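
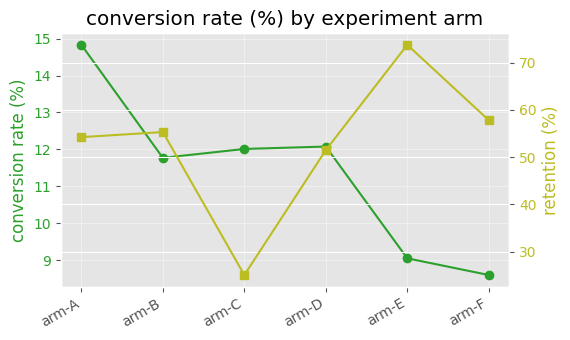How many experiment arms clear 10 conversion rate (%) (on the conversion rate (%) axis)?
Above 10: arm-A, arm-B, arm-C, arm-D.

4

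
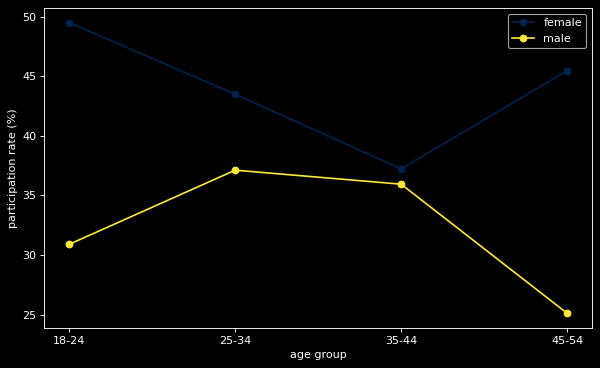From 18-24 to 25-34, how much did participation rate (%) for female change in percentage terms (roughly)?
18-24 ≈ 50, 25-34 ≈ 45; (45 − 50) / 50 ≈ -10%.

≈ -10%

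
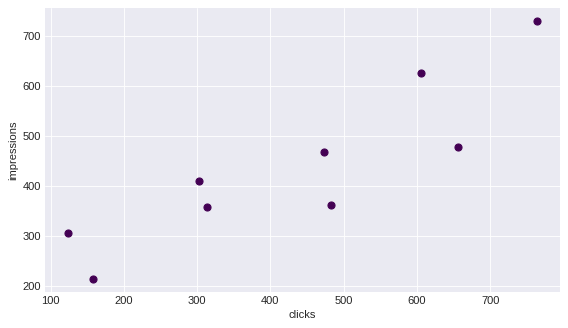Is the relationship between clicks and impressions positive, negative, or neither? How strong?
positive, strong

Points are positively correlated; strong (|r| ≈ 0.9).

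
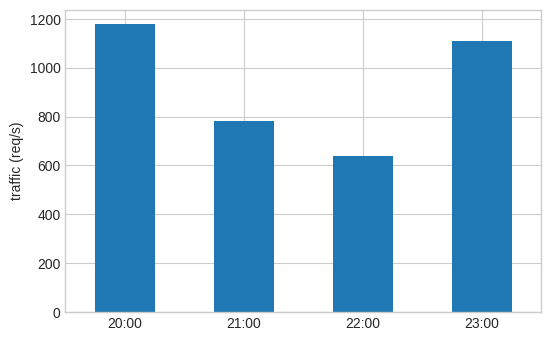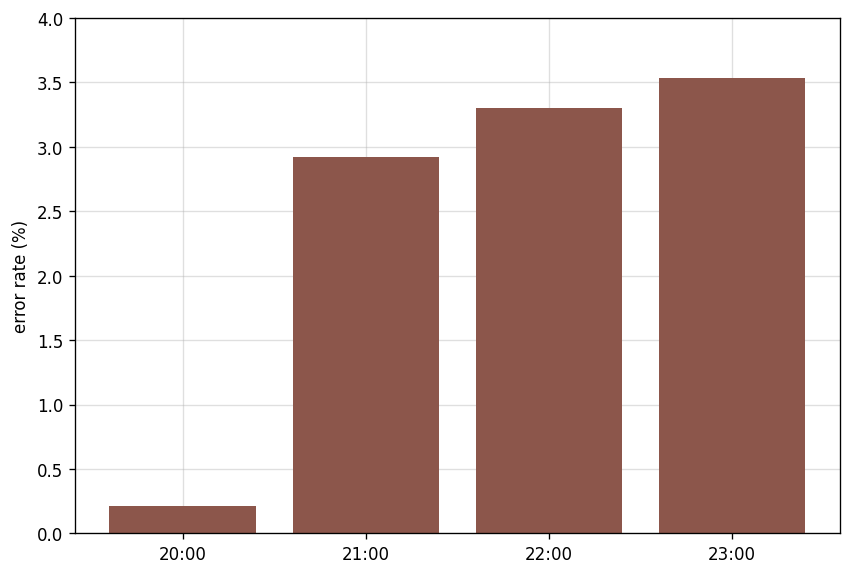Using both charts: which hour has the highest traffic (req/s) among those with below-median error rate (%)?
Chart 2 median error rate (%) ≈ 3; below-median hours: 20:00, 21:00. Among those, 20:00 has the highest traffic (req/s) (≈ 1200).

20:00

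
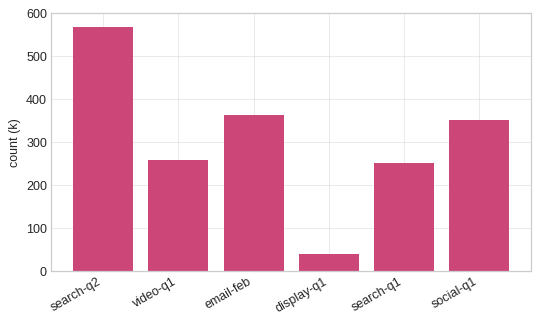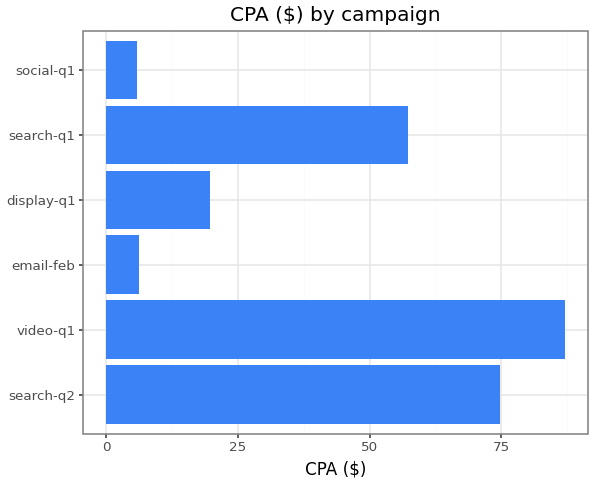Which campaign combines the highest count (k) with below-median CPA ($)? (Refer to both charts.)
Chart 2 median CPA ($) ≈ 40; below-median campaigns: email-feb, display-q1, social-q1. Among those, email-feb has the highest count (k) (≈ 400).

email-feb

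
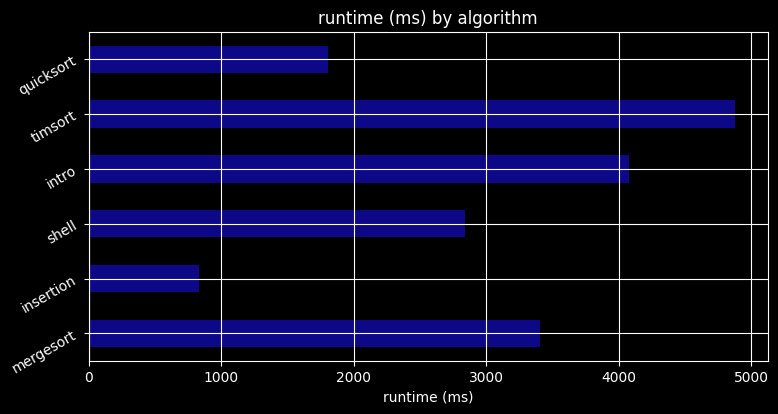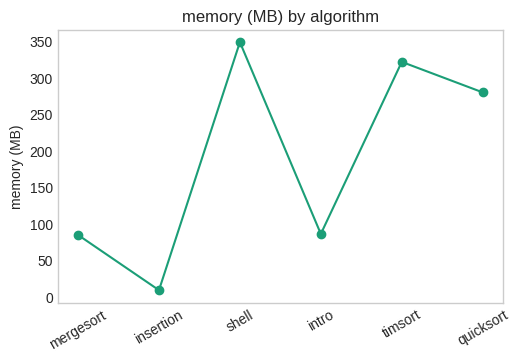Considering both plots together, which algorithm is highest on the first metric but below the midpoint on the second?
intro

Chart 2 median memory (MB) ≈ 200; below-median algorithms: mergesort, insertion, intro. Among those, intro has the highest runtime (ms) (≈ 4000).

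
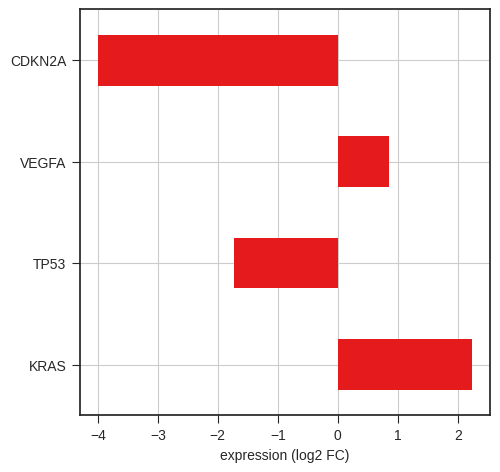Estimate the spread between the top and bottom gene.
Max KRAS ≈ 2, min CDKN2A ≈ -4; range ≈ 6.

≈ 6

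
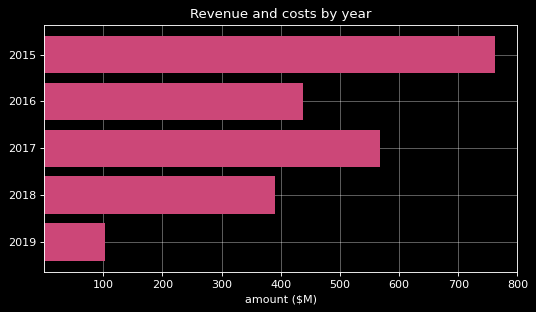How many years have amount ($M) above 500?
2

Above 500: 2015, 2017.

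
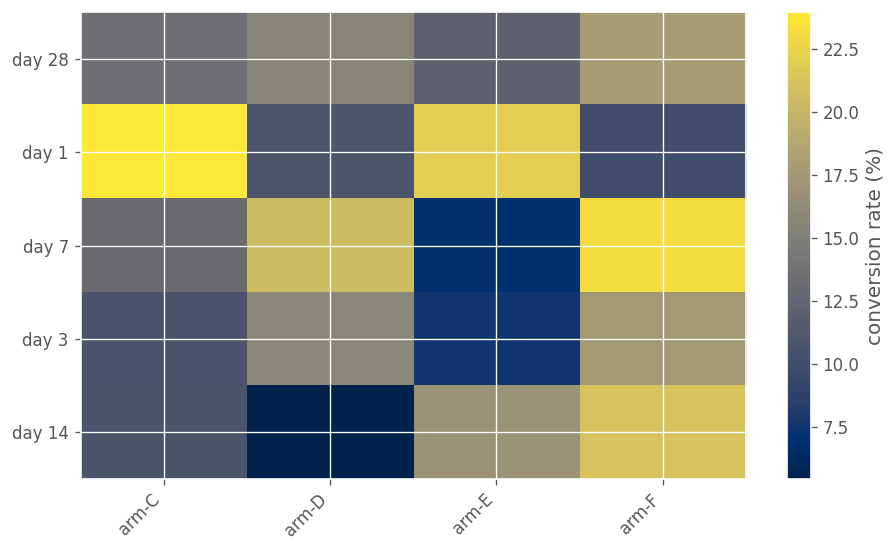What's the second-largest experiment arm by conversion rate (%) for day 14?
Top 3 for day 14: arm-F ≈ 22, arm-E ≈ 16, arm-C ≈ 10.

arm-E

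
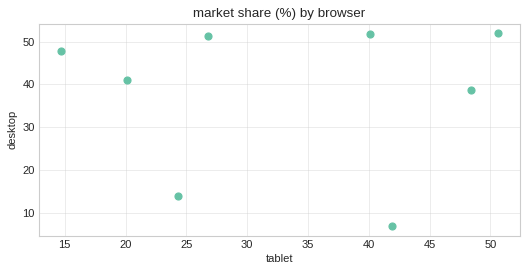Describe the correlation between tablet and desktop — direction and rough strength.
no clear correlation

Points are roughly uncorrelated; weak (|r| ≈ 0.0).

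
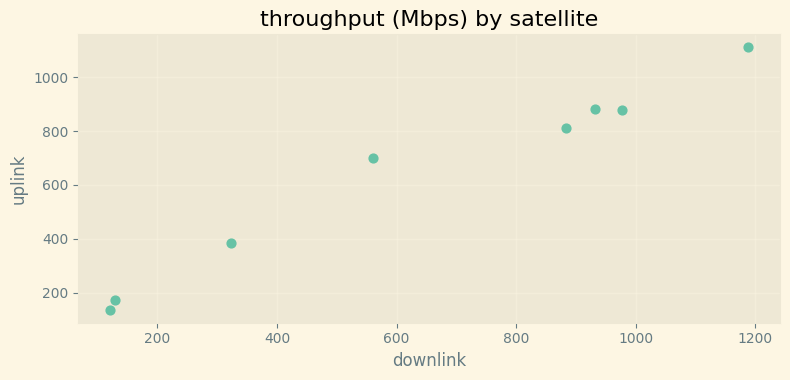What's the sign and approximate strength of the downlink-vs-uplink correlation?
Points are positively correlated; strong (|r| ≈ 1.0).

positive, strong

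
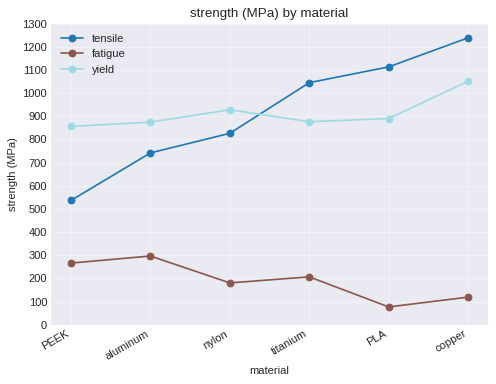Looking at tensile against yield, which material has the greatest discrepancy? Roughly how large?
PEEK, ≈ 400 MPa

PEEK: tensile ≈ 500, yield ≈ 900 → gap ≈ 400. Next-largest (PLA) is only ≈ 200.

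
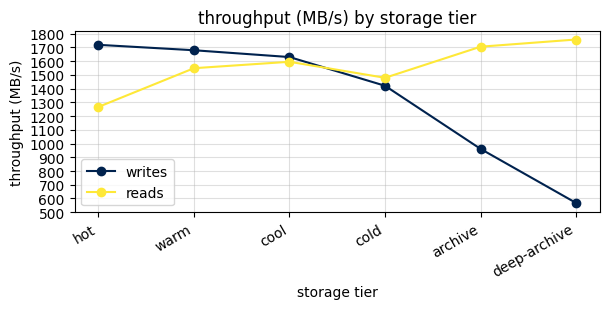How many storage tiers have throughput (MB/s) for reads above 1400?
5

Above 1400: warm, cool, cold, archive, deep-archive.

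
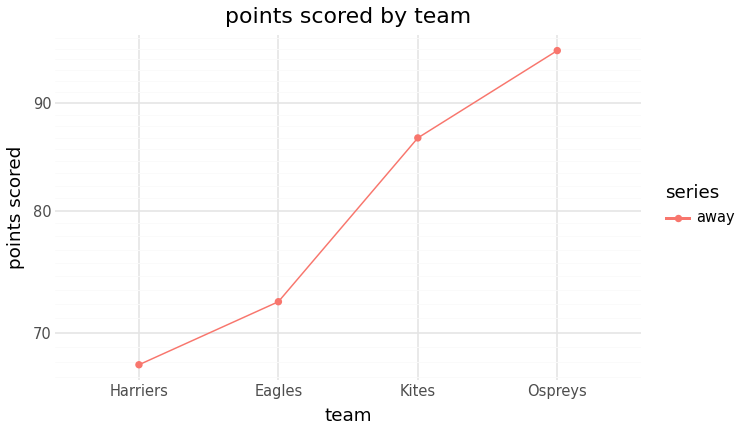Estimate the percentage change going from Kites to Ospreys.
Kites ≈ 85, Ospreys ≈ 95; (95 − 85) / 85 ≈ +11.8%.

≈ +11.8%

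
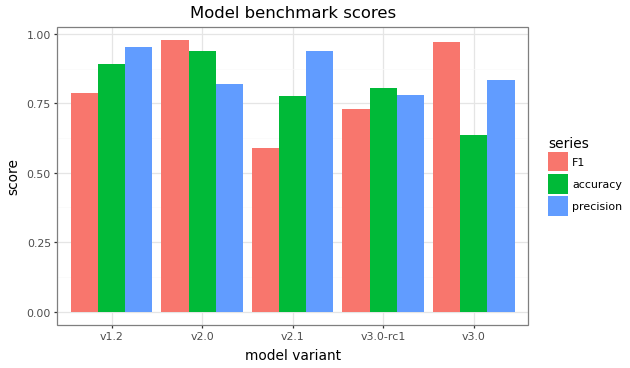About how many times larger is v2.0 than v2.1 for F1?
≈ 1.67×

v2.0 ≈ 1.0, v2.1 ≈ 0.6; 1.0/0.6 ≈ 1.67.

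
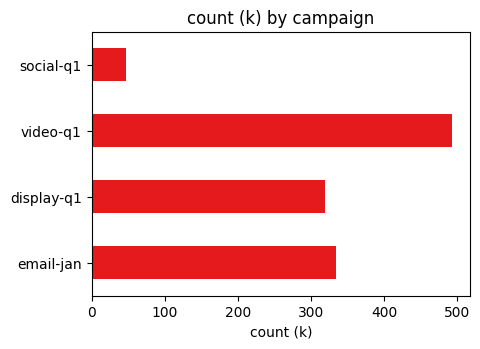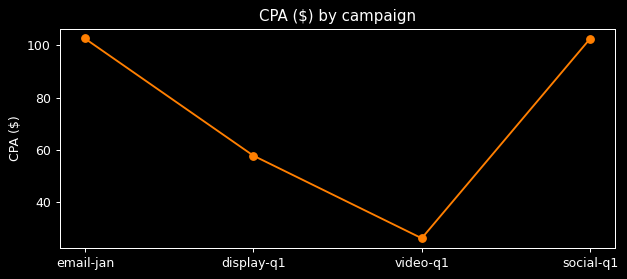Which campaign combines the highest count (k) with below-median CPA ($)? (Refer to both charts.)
Chart 2 median CPA ($) ≈ 80; below-median campaigns: display-q1, video-q1. Among those, video-q1 has the highest count (k) (≈ 500).

video-q1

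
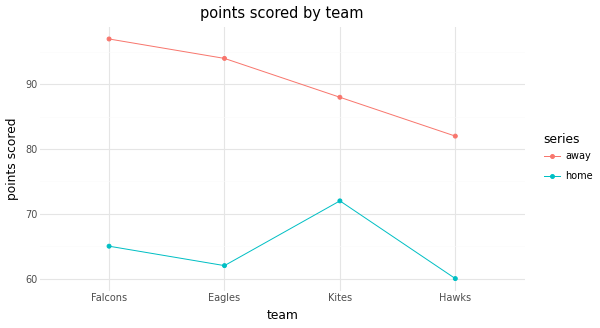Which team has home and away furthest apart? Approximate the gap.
Eagles, ≈ 35

Eagles: home ≈ 60, away ≈ 95 → gap ≈ 35. Next-largest (Falcons) is only ≈ 30.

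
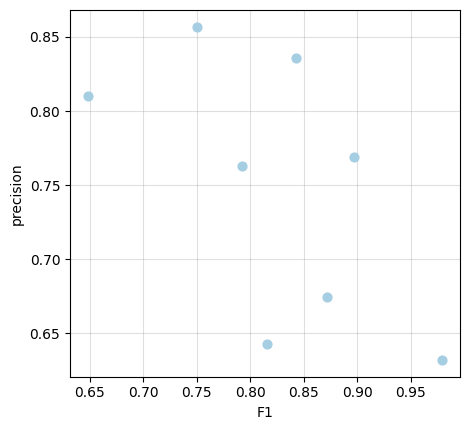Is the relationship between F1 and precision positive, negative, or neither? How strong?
Points are negatively correlated; moderate (|r| ≈ 0.6).

negative, moderate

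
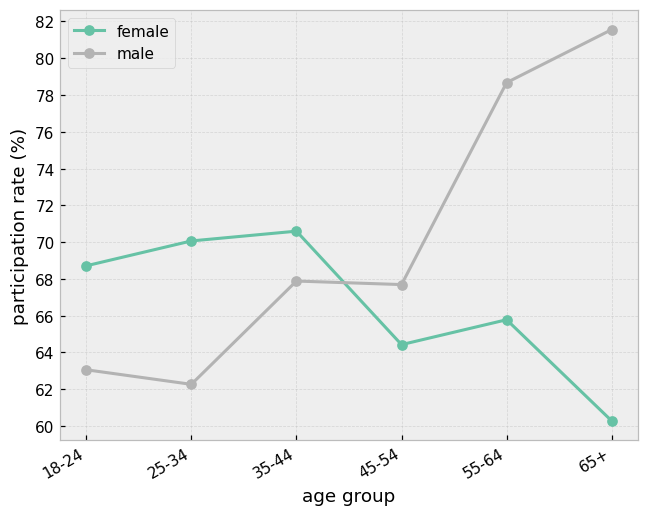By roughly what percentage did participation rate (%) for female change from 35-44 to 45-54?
≈ -8.6%

35-44 ≈ 70, 45-54 ≈ 64; (64 − 70) / 70 ≈ -8.6%.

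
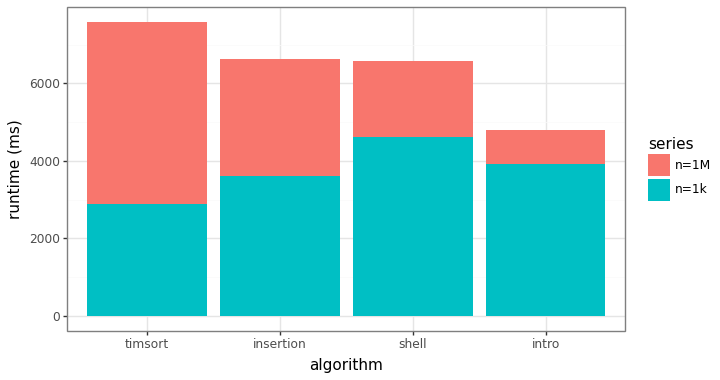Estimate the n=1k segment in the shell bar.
≈ 5000

n=1k top ≈ 5000, bottom ≈ 0; segment ≈ 5000.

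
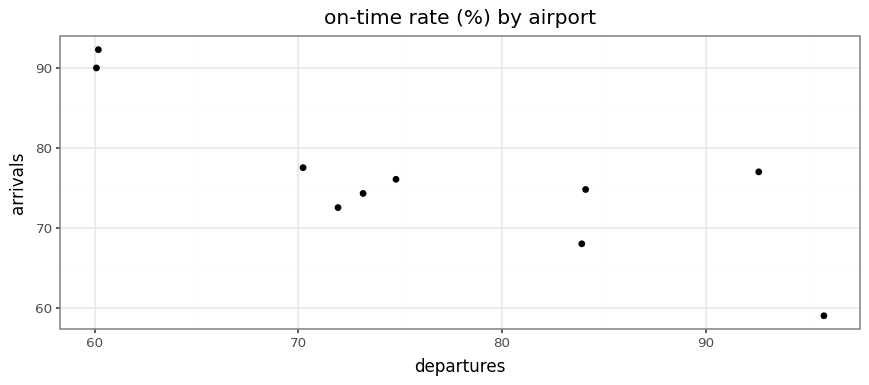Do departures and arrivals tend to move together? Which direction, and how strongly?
Points are negatively correlated; strong (|r| ≈ 0.8).

negative, strong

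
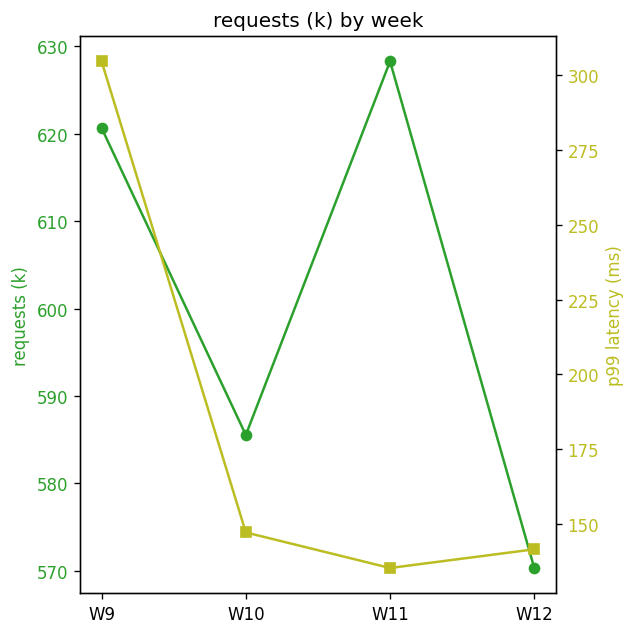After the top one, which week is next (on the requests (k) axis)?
W9

Top 3 (on the requests (k) axis): W11 ≈ 630, W9 ≈ 620, W10 ≈ 585.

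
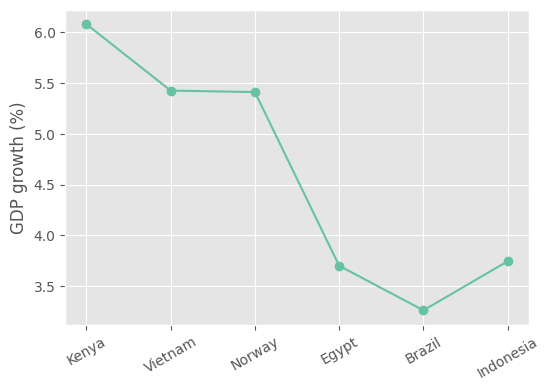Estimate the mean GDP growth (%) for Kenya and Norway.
≈ 5.75

(6.0 + 5.5) / 2 ≈ 5.75.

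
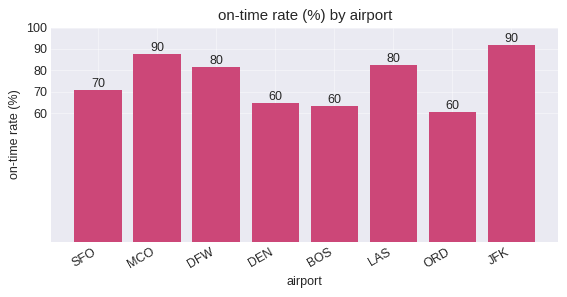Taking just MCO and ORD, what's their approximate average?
(90 + 60) / 2 ≈ 75.

≈ 75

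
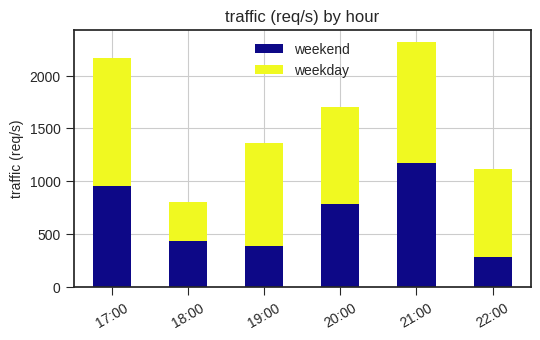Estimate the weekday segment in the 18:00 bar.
≈ 400

weekday top ≈ 800, bottom ≈ 400; segment ≈ 400.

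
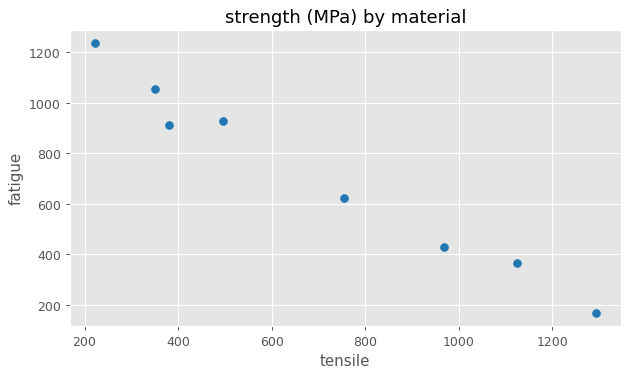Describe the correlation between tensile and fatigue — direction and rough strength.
negative, strong

Points are negatively correlated; strong (|r| ≈ 1.0).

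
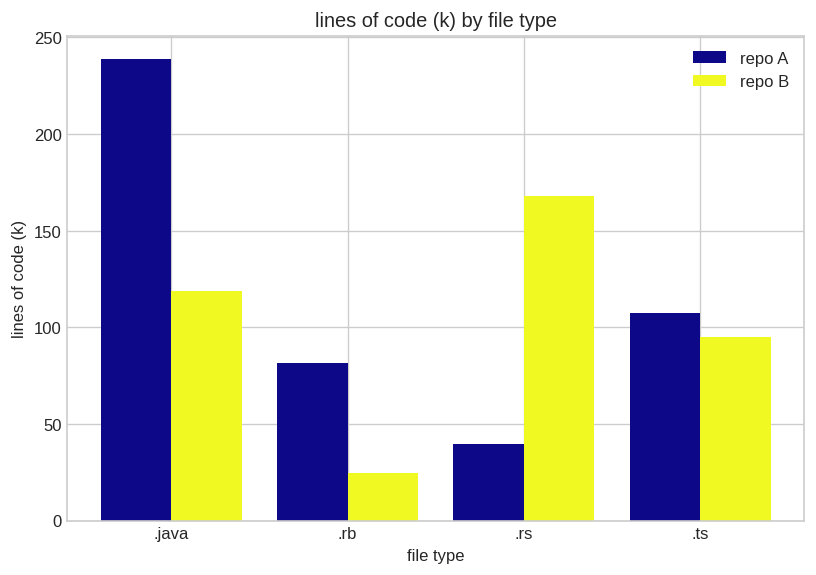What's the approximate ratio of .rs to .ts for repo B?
≈ 1.6×

.rs ≈ 160, .ts ≈ 100; 160/100 ≈ 1.6.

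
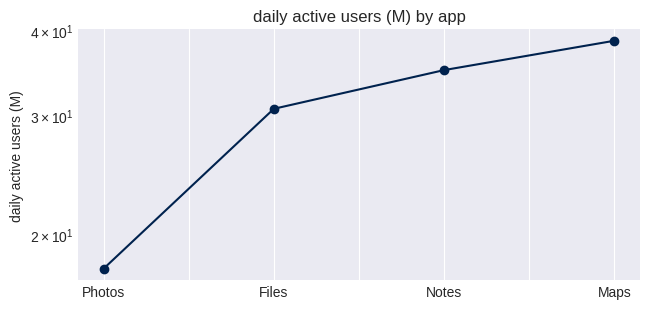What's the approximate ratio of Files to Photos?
≈ 1.67×

Files ≈ 30, Photos ≈ 18; 30/18 ≈ 1.67.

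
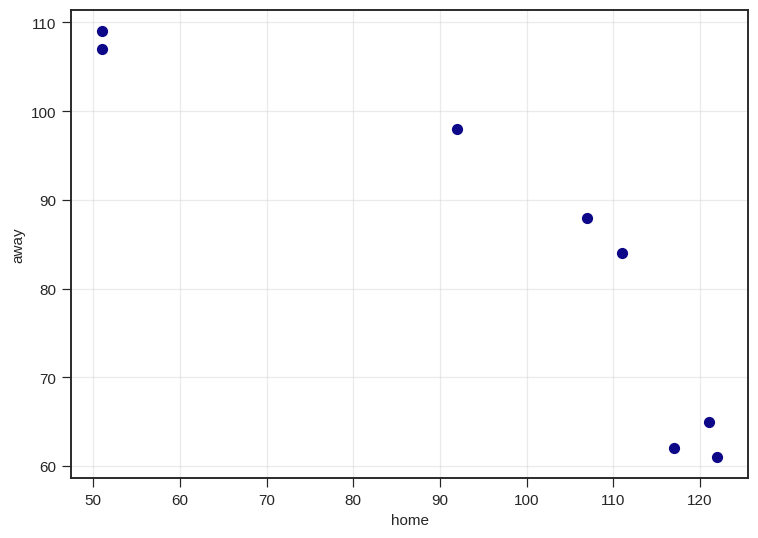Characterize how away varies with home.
negative, strong

Points are negatively correlated; strong (|r| ≈ 0.9).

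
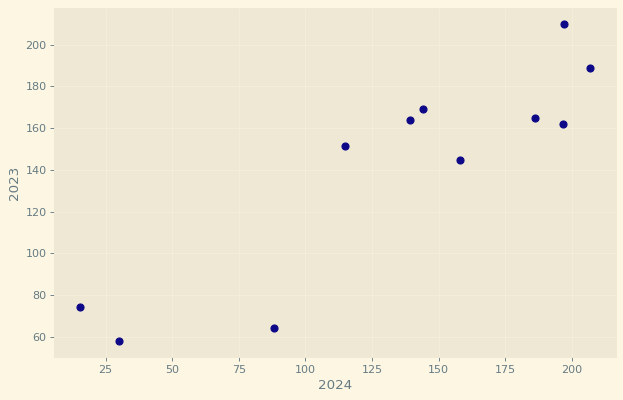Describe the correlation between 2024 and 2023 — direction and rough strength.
positive, strong

Points are positively correlated; strong (|r| ≈ 0.9).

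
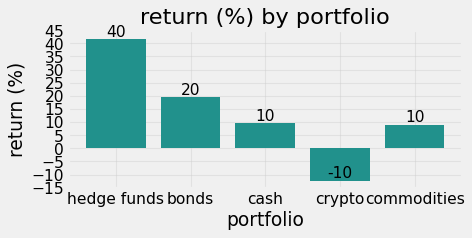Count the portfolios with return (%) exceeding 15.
2

Above 15: hedge funds, bonds.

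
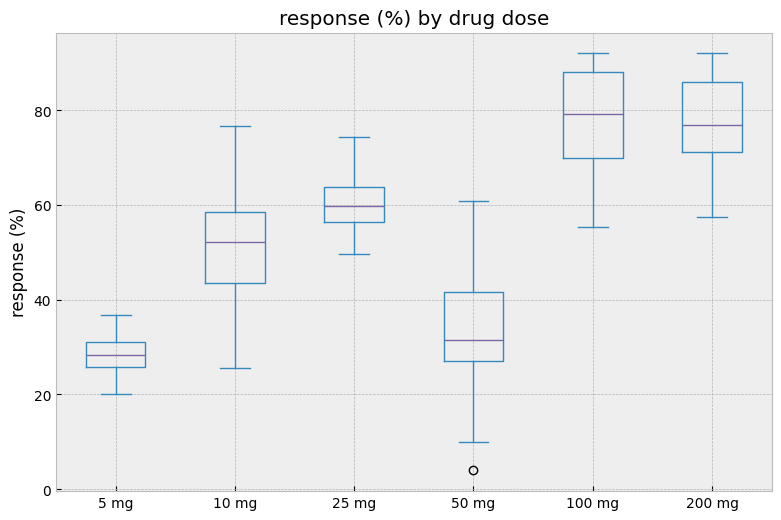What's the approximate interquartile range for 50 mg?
≈ 15

Q3 ≈ 40, Q1 ≈ 25; IQR ≈ 15.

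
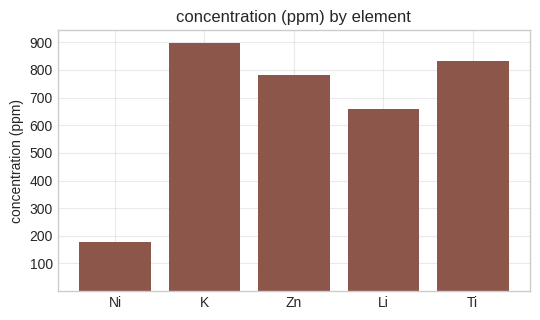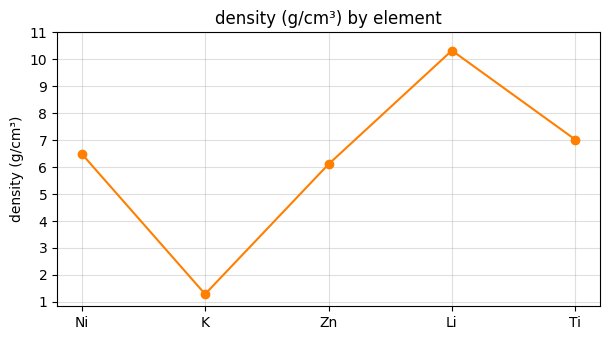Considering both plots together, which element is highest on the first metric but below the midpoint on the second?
K

Chart 2 median density (g/cm³) ≈ 6; below-median elements: K, Zn. Among those, K has the highest concentration (ppm) (≈ 900).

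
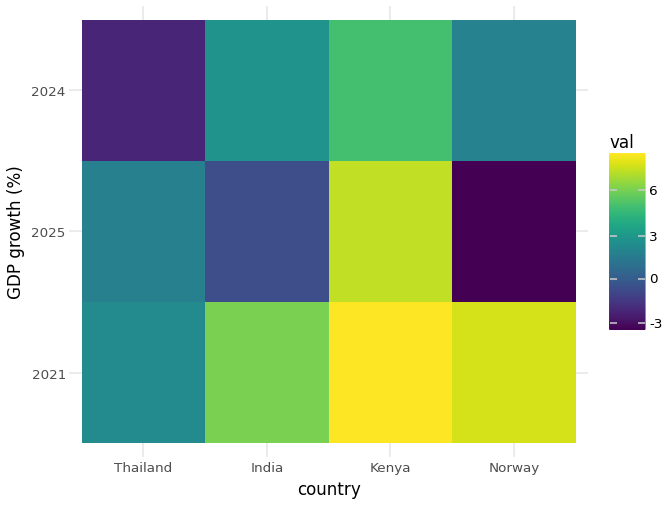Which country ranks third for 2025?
India

Top 4 for 2025: Kenya ≈ 8, Thailand ≈ 2, India ≈ 0, Norway ≈ -4.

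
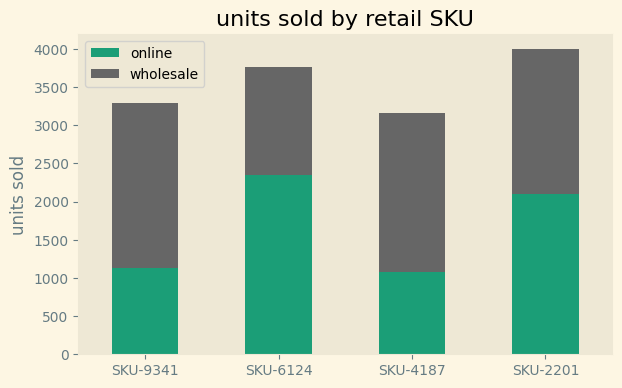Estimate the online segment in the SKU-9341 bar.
≈ 1000

online top ≈ 1000, bottom ≈ 0; segment ≈ 1000.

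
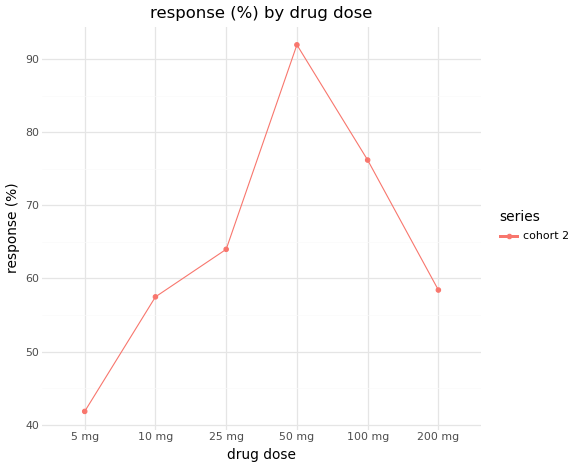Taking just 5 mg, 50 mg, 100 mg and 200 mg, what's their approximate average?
(40 + 90 + 75 + 60) / 4 ≈ 66.

≈ 66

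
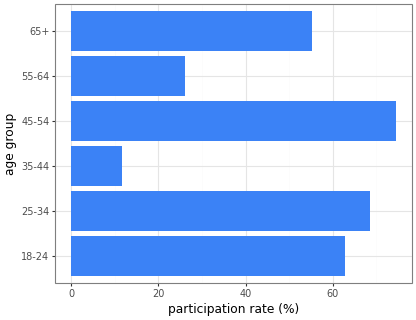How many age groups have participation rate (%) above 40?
4

Above 40: 18-24, 25-34, 45-54, 65+.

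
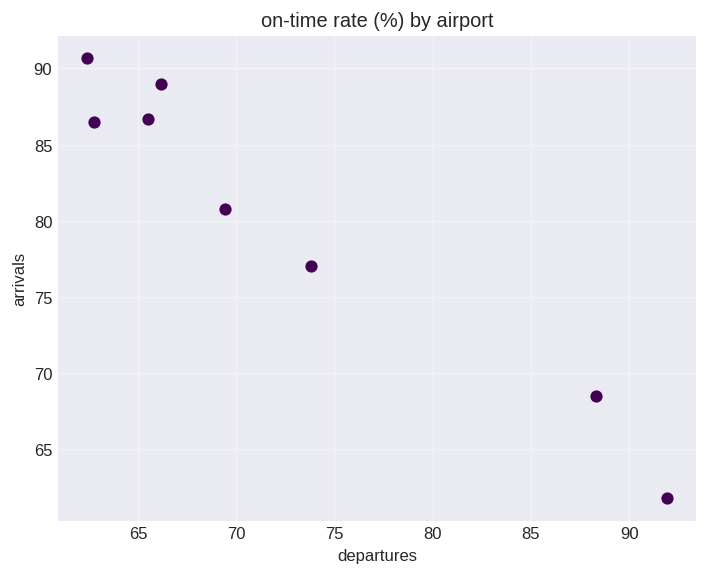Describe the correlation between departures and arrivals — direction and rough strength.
negative, strong

Points are negatively correlated; strong (|r| ≈ 1.0).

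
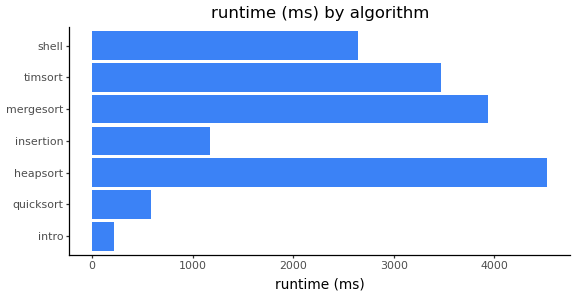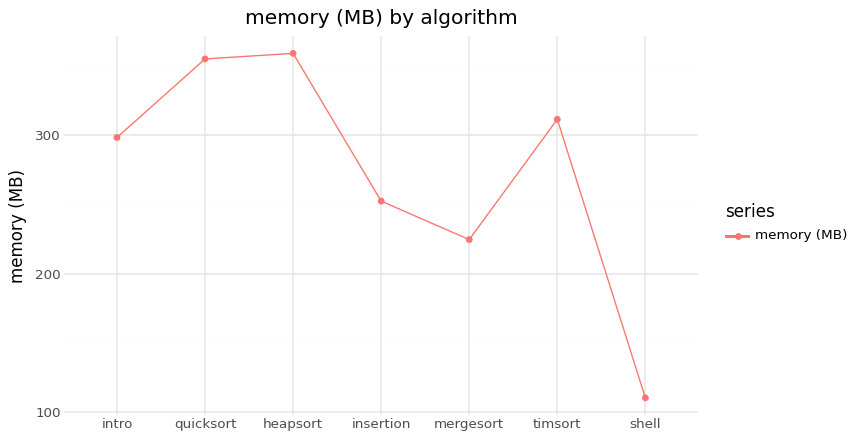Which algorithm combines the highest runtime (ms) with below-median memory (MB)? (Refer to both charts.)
mergesort

Chart 2 median memory (MB) ≈ 300; below-median algorithms: insertion, mergesort, shell. Among those, mergesort has the highest runtime (ms) (≈ 4000).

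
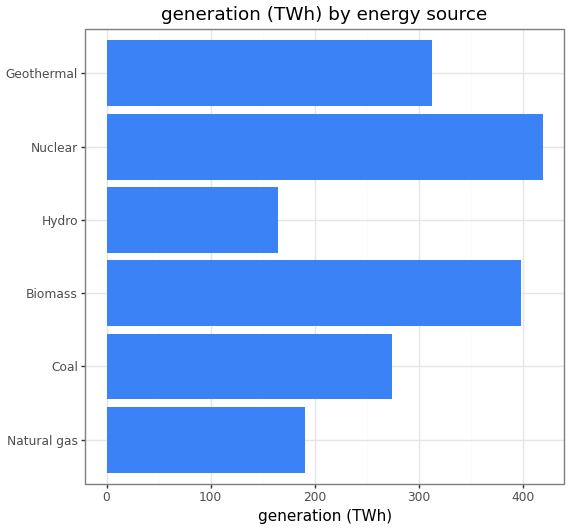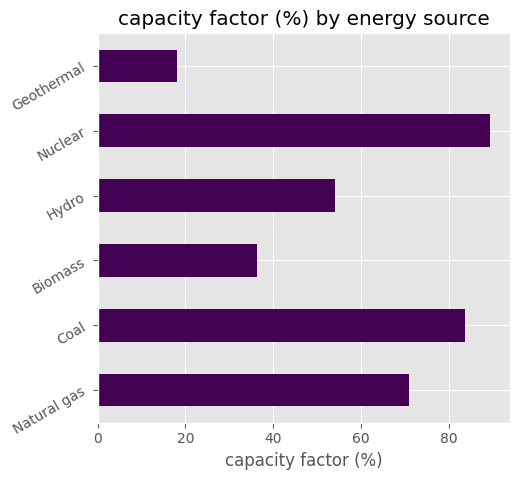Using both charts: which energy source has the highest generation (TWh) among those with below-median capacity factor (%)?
Chart 2 median capacity factor (%) ≈ 60; below-median energy sources: Biomass, Hydro, Geothermal. Among those, Biomass has the highest generation (TWh) (≈ 400).

Biomass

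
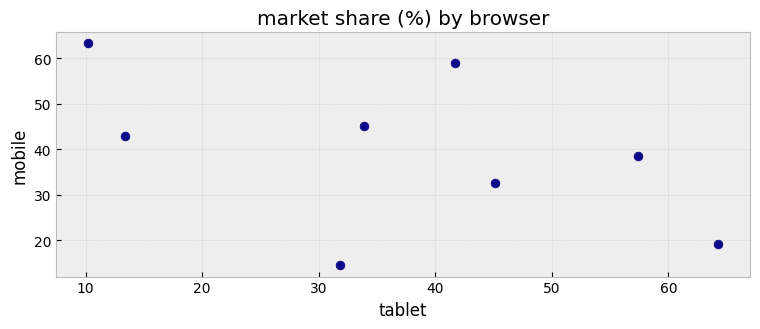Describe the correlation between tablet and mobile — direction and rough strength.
negative, moderate

Points are negatively correlated; moderate (|r| ≈ 0.5).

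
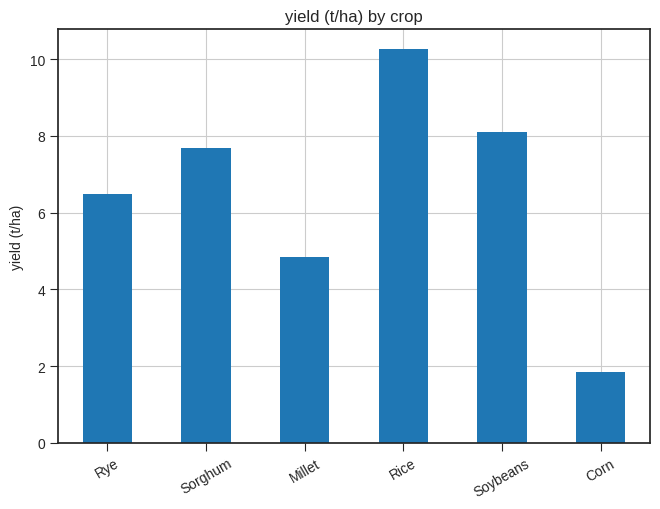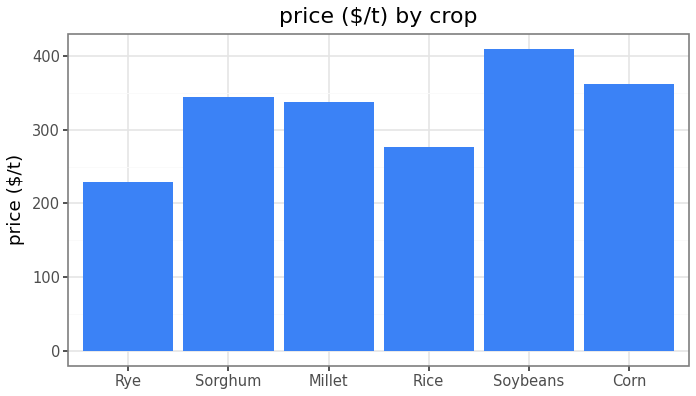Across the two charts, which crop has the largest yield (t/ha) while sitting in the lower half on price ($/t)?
Rice

Chart 2 median price ($/t) ≈ 350; below-median crops: Rye, Millet, Rice. Among those, Rice has the highest yield (t/ha) (≈ 10).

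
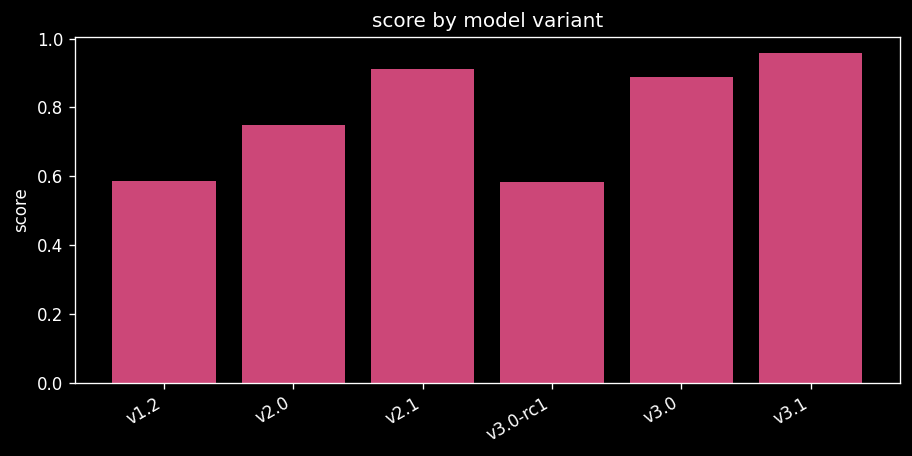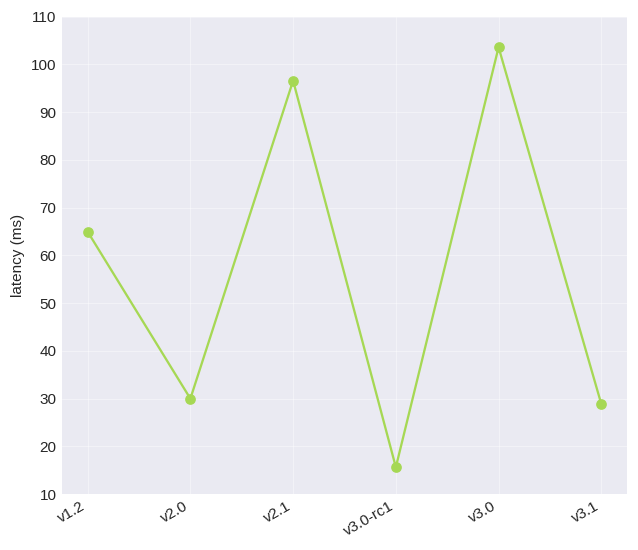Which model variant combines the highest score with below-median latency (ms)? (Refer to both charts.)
v3.1

Chart 2 median latency (ms) ≈ 50; below-median model variants: v2.0, v3.0-rc1, v3.1. Among those, v3.1 has the highest score (≈ 1).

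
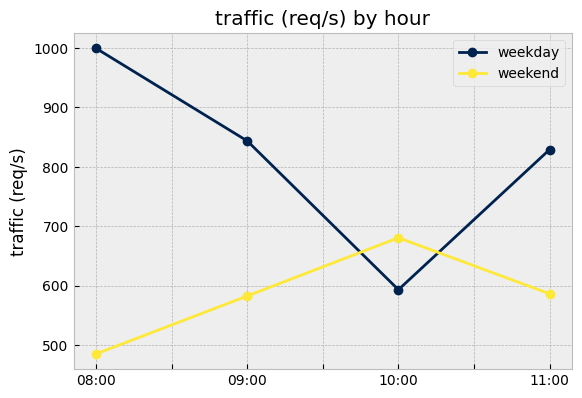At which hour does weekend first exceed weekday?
10:00

09:00: weekend ≈ 600 vs weekday ≈ 850 (not yet); 10:00: weekend ≈ 700 vs weekday ≈ 600 (first crossover).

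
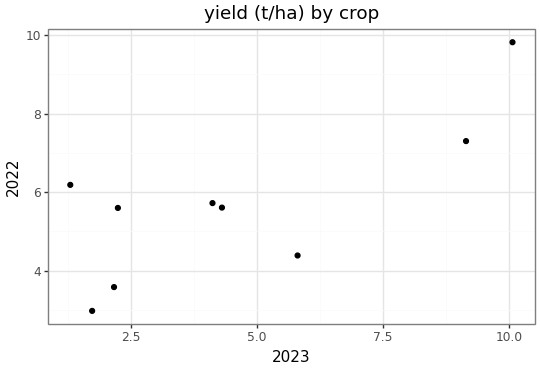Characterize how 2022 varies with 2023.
positive, strong

Points are positively correlated; strong (|r| ≈ 0.8).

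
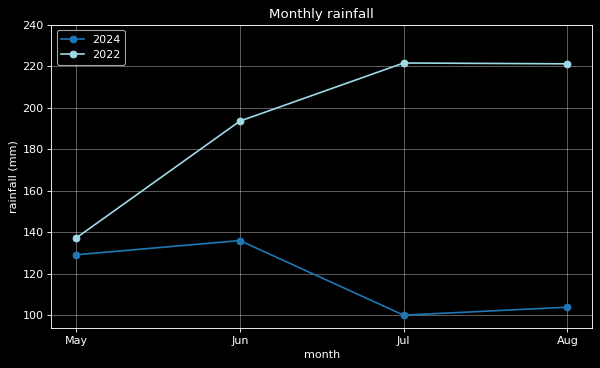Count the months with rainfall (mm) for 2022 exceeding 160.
Above 160: Jun, Jul, Aug.

3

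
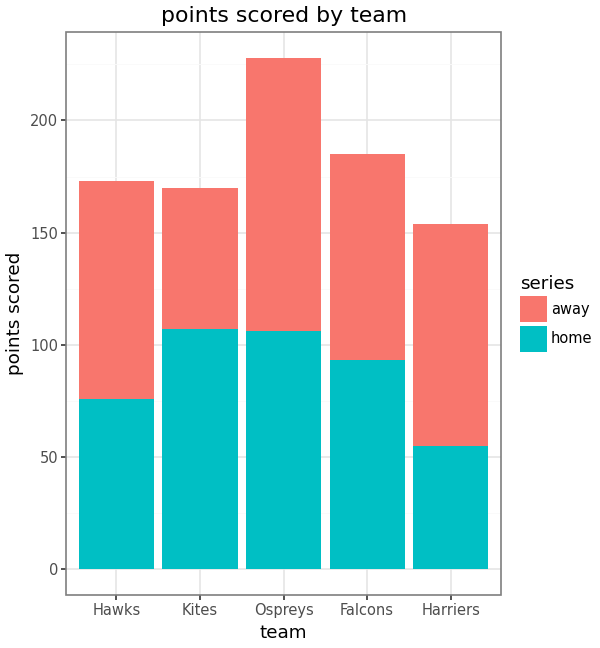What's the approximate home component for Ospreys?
home top ≈ 100, bottom ≈ 0; segment ≈ 100.

≈ 100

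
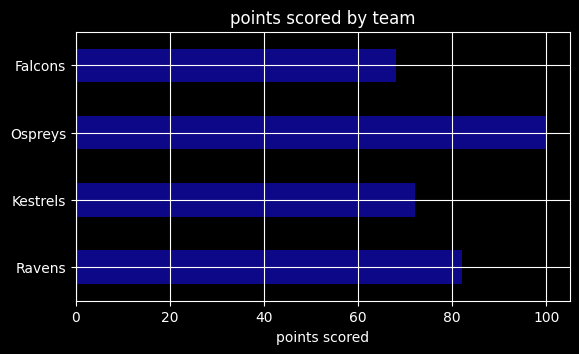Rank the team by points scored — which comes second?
Ravens

Top 3: Ospreys ≈ 100, Ravens ≈ 80, Kestrels ≈ 70.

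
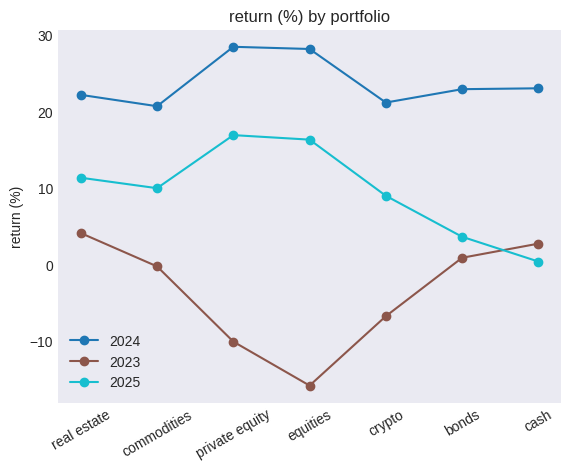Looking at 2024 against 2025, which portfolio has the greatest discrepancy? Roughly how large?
cash: 2024 ≈ 25, 2025 ≈ 0 → gap ≈ 25. Next-largest (bonds) is only ≈ 20.

cash, ≈ 25 %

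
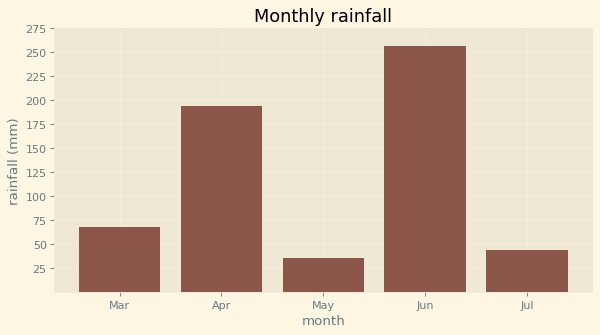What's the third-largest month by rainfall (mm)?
Mar

Top 4: Jun ≈ 250, Apr ≈ 200, Mar ≈ 75, Jul ≈ 50.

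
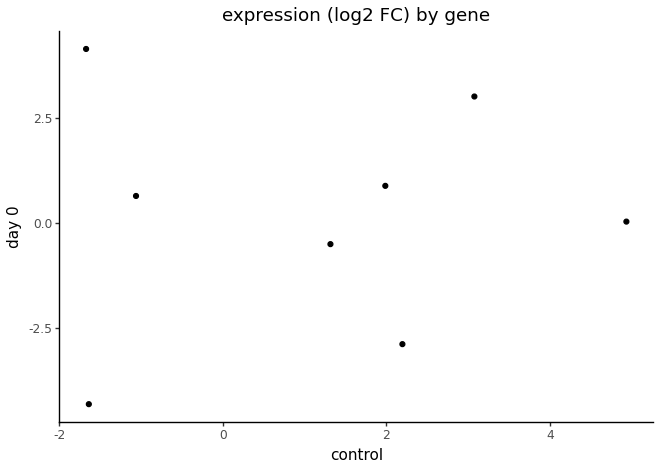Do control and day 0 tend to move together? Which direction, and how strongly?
no clear correlation

Points are roughly uncorrelated; weak (|r| ≈ 0.1).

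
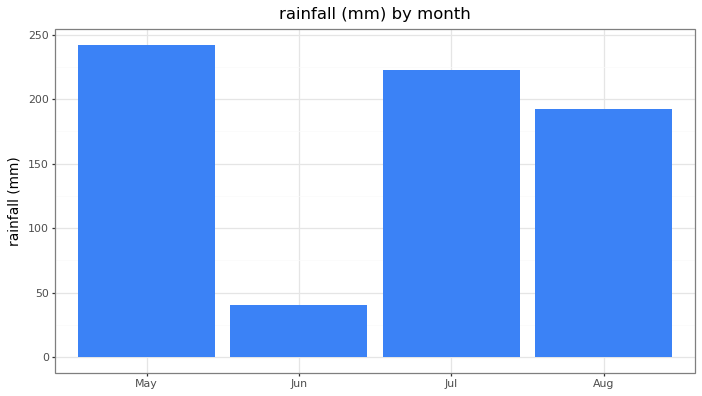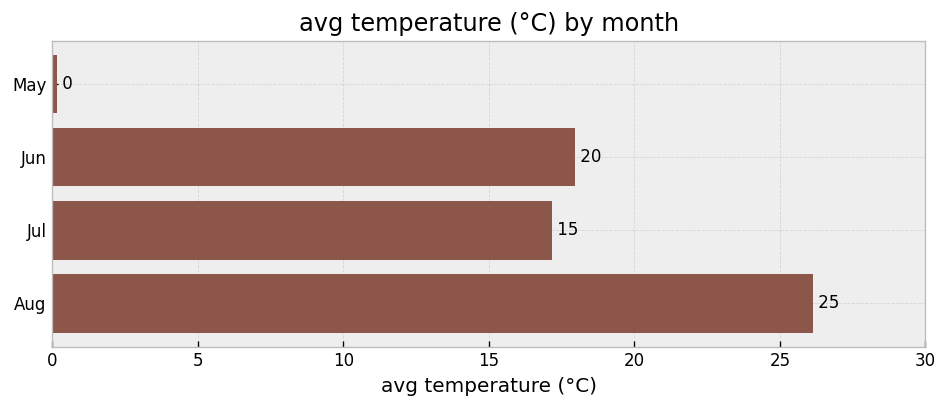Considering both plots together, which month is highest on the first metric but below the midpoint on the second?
May

Chart 2 median avg temperature (°C) ≈ 20; below-median months: May, Jul. Among those, May has the highest rainfall (mm) (≈ 250).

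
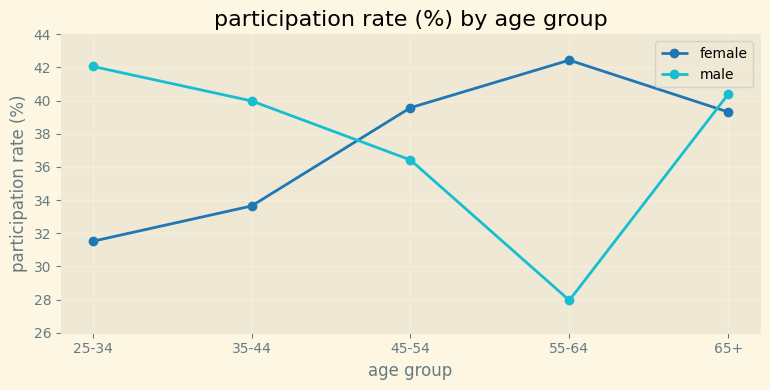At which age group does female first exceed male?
35-44: female ≈ 34 vs male ≈ 40 (not yet); 45-54: female ≈ 40 vs male ≈ 36 (first crossover).

45-54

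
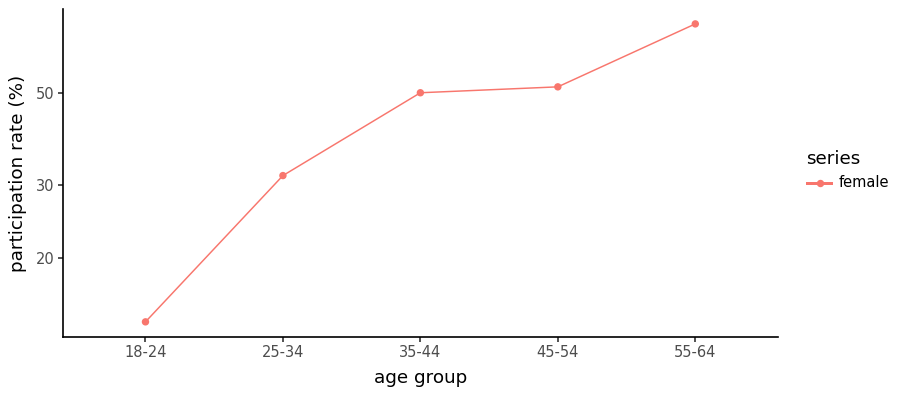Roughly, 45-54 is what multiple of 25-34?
45-54 ≈ 50, 25-34 ≈ 30; 50/30 ≈ 1.67.

≈ 1.67×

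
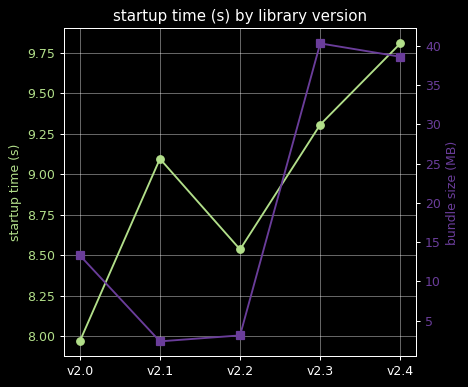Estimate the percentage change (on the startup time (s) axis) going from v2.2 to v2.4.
v2.2 ≈ 8.6, v2.4 ≈ 9.8; (9.8 − 8.6) / 8.6 ≈ +14%.

≈ +14%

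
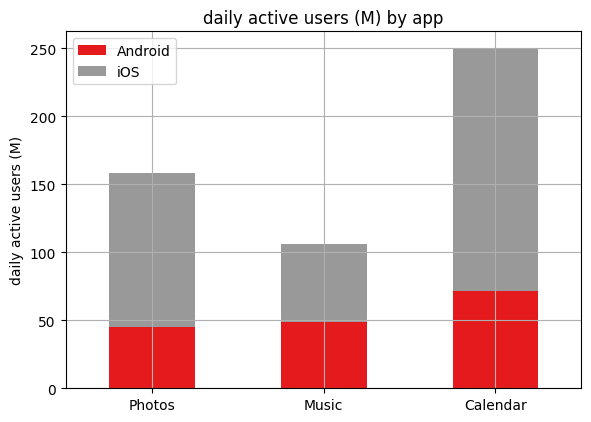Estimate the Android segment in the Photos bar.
Android top ≈ 50, bottom ≈ 0; segment ≈ 50.

≈ 50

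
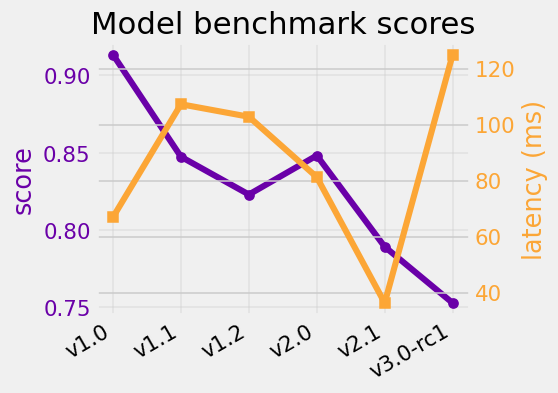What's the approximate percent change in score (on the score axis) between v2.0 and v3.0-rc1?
v2.0 ≈ 0.84, v3.0-rc1 ≈ 0.76; (0.76 − 0.84) / 0.84 ≈ -9.5%.

≈ -9.5%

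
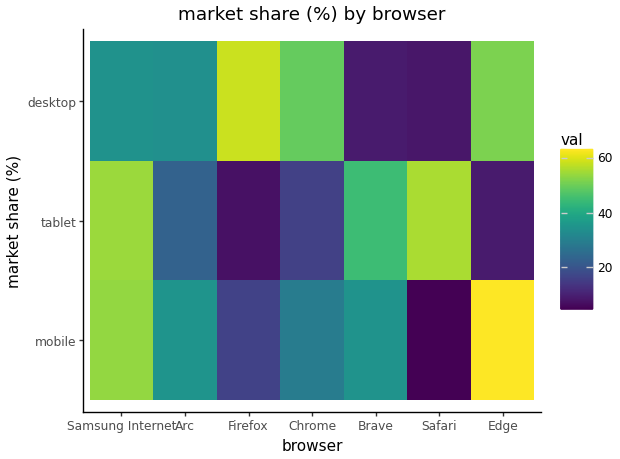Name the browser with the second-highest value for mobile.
Top 3 for mobile: Edge ≈ 65, Samsung Internet ≈ 55, Arc ≈ 35.

Samsung Internet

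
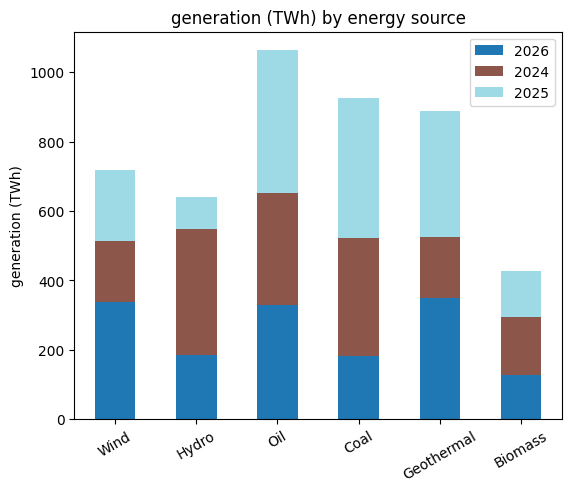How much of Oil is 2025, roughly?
2025 top ≈ 1100, bottom ≈ 700; segment ≈ 400.

≈ 400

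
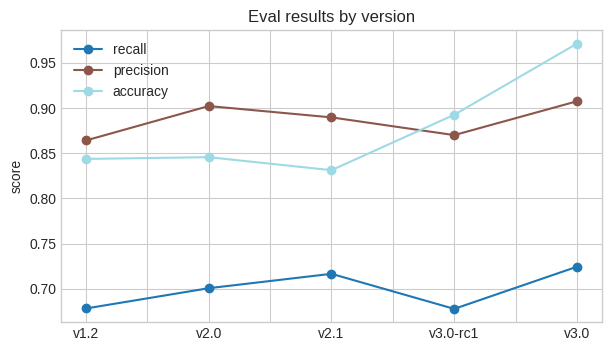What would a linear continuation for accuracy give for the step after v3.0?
≈ 1

Last three: 0.85, 0.90, 0.95 → slope ≈ 0.05/step → next ≈ 1.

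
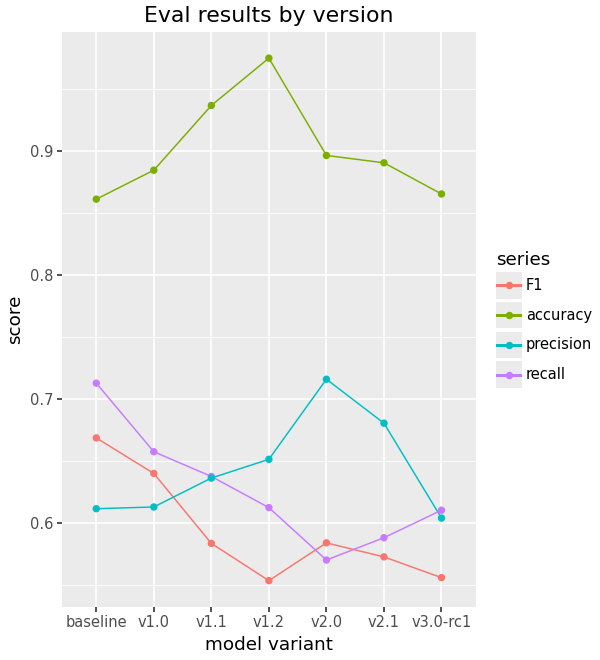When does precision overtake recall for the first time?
v1.1: precision ≈ 0.65 vs recall ≈ 0.65 (not yet); v1.2: precision ≈ 0.65 vs recall ≈ 0.60 (first crossover).

v1.2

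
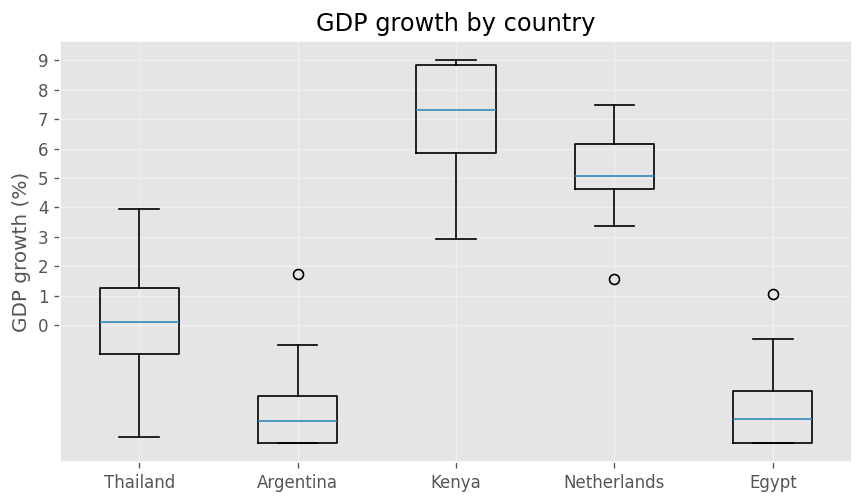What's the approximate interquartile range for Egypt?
Q3 ≈ -2, Q1 ≈ -4; IQR ≈ 2.

≈ 2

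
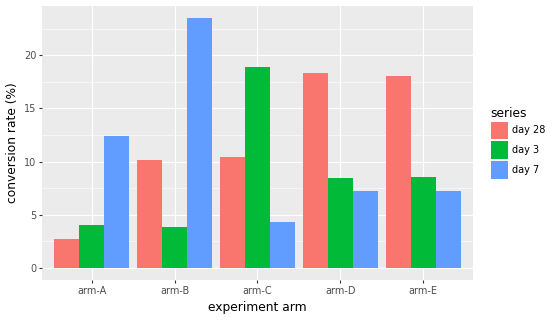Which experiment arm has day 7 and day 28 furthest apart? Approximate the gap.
arm-B: day 7 ≈ 24, day 28 ≈ 10 → gap ≈ 14. Next-largest (arm-D) is only ≈ 10.

arm-B, ≈ 14 %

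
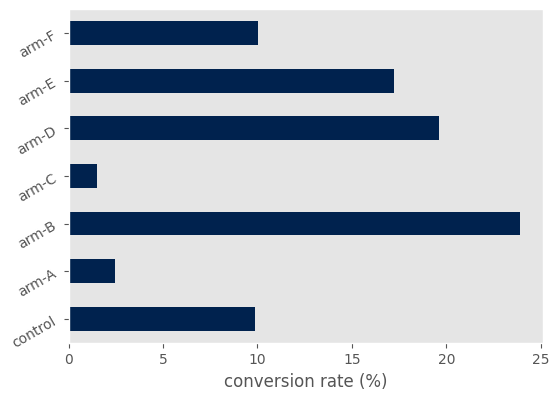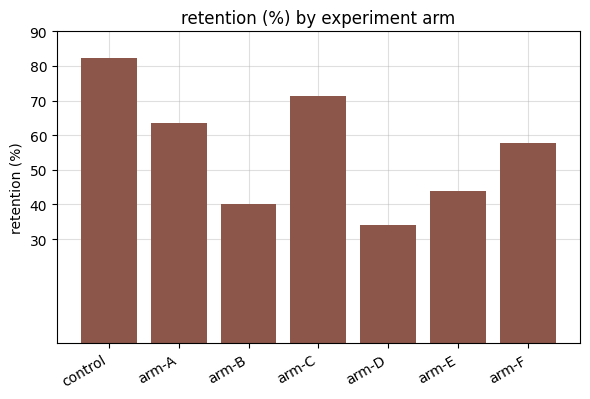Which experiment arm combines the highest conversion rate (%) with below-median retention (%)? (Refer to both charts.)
arm-B

Chart 2 median retention (%) ≈ 60; below-median experiment arms: arm-B, arm-D, arm-E. Among those, arm-B has the highest conversion rate (%) (≈ 25).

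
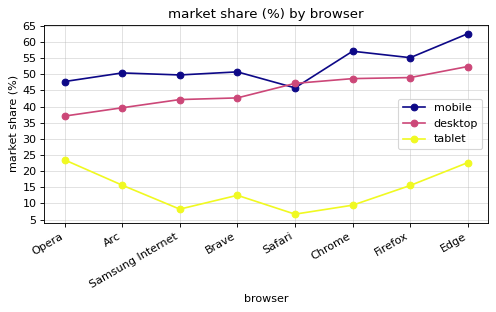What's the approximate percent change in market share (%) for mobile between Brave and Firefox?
≈ +10%

Brave ≈ 50, Firefox ≈ 55; (55 − 50) / 50 ≈ +10%.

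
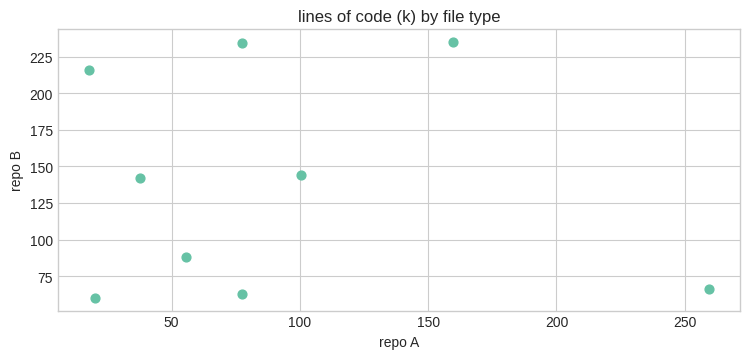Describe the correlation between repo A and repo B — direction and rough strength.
no clear correlation

Points are roughly uncorrelated; weak (|r| ≈ 0.1).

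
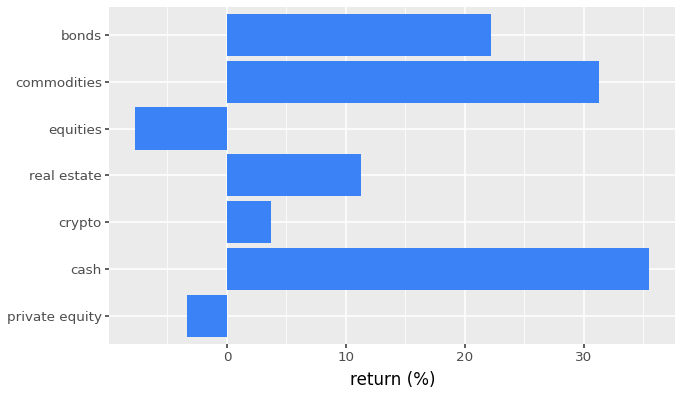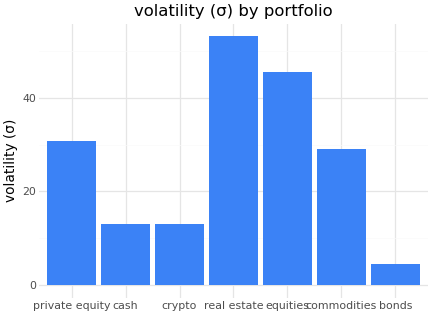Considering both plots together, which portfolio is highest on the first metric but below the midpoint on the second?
Chart 2 median volatility (σ) ≈ 30; below-median portfolios: cash, crypto, bonds. Among those, cash has the highest return (%) (≈ 35).

cash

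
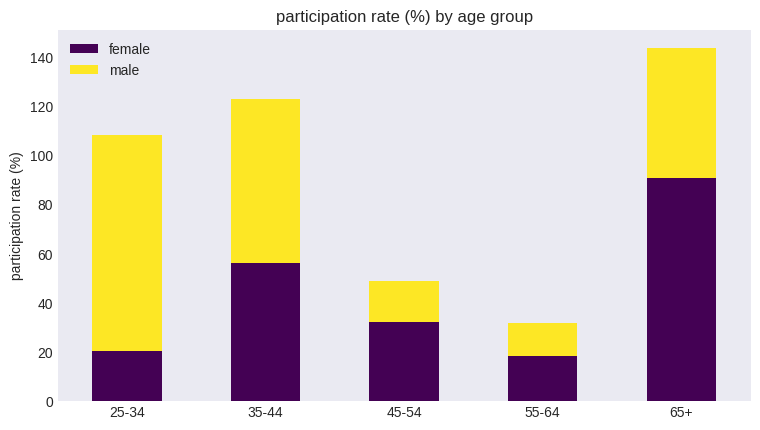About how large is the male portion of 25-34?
≈ 80

male top ≈ 100, bottom ≈ 20; segment ≈ 80.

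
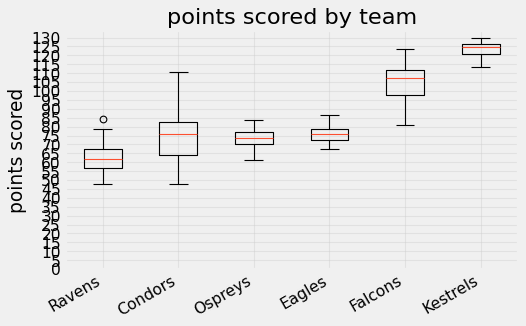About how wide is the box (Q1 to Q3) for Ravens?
Q3 ≈ 65, Q1 ≈ 55; IQR ≈ 10.

≈ 10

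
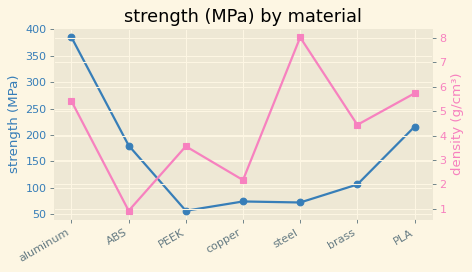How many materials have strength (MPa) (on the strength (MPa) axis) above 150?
3

Above 150: aluminum, ABS, PLA.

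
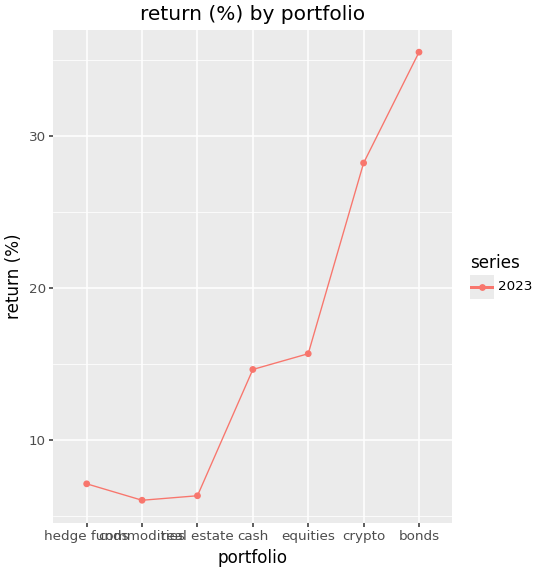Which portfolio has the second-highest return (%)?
crypto

Top 3: bonds ≈ 35, crypto ≈ 30, equities ≈ 15.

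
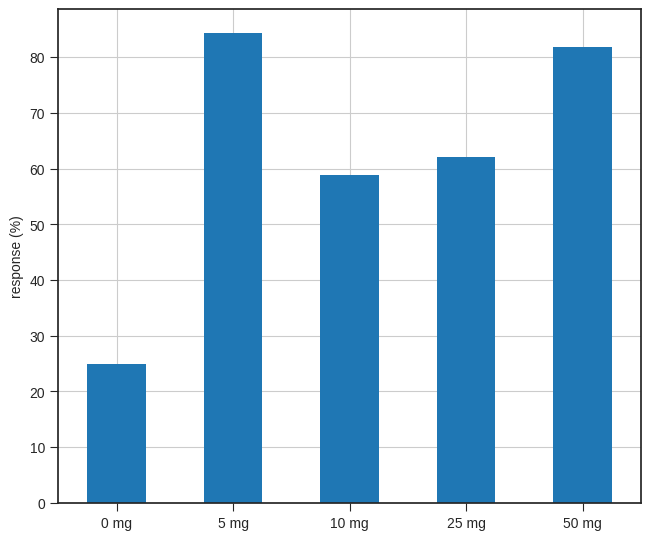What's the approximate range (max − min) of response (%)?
Max 5 mg ≈ 80, min 0 mg ≈ 20; range ≈ 60.

≈ 60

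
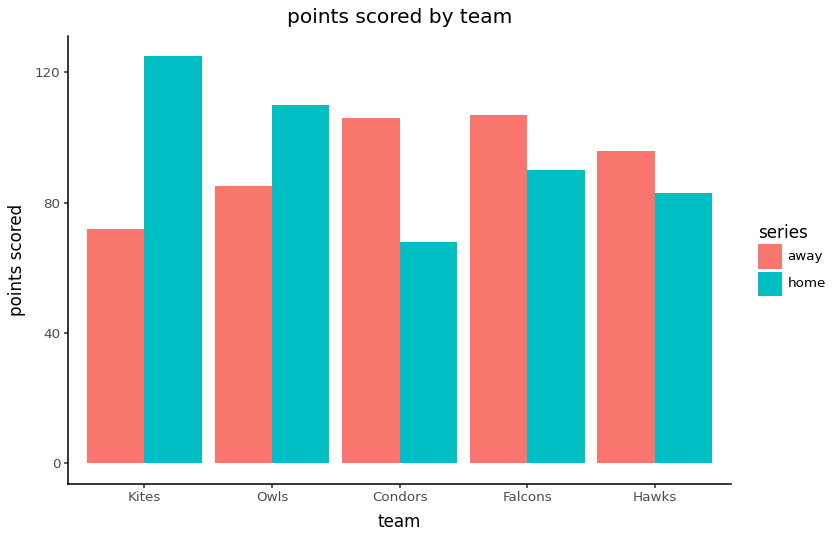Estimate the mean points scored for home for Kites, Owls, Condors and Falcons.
(120 + 120 + 60 + 80) / 4 ≈ 95.

≈ 95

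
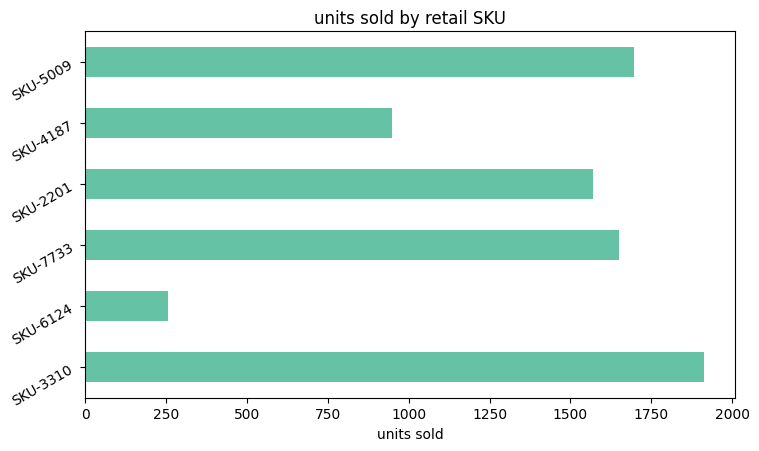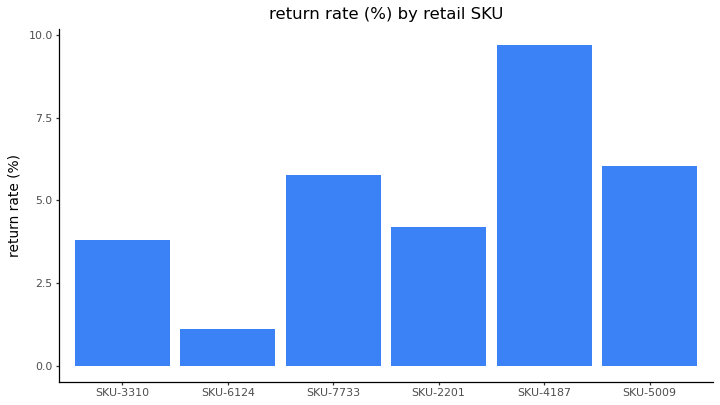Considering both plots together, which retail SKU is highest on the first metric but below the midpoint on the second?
Chart 2 median return rate (%) ≈ 5; below-median retail SKUs: SKU-3310, SKU-6124, SKU-2201. Among those, SKU-3310 has the highest units sold (≈ 2000).

SKU-3310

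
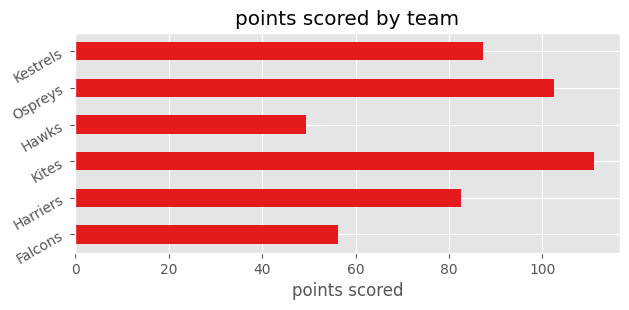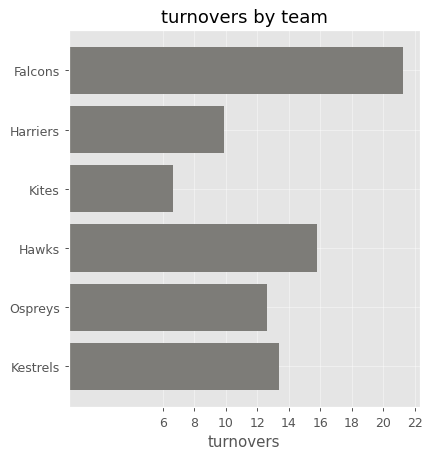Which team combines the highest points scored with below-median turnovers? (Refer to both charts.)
Kites

Chart 2 median turnovers ≈ 12; below-median teams: Harriers, Kites, Ospreys. Among those, Kites has the highest points scored (≈ 120).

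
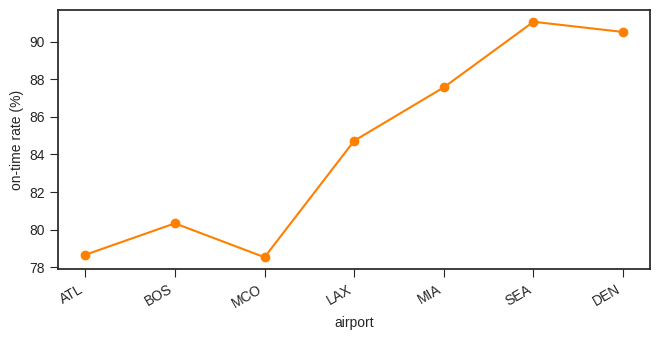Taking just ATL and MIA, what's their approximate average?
≈ 83

(78 + 88) / 2 ≈ 83.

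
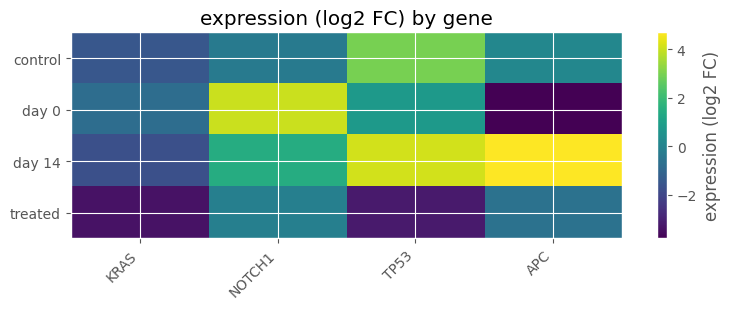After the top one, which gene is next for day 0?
Top 3 for day 0: NOTCH1 ≈ 4, TP53 ≈ 1, KRAS ≈ -1.

TP53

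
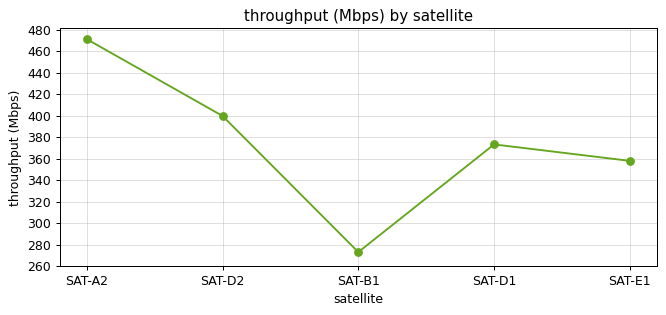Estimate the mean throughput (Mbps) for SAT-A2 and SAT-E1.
≈ 420

(480 + 360) / 2 ≈ 420.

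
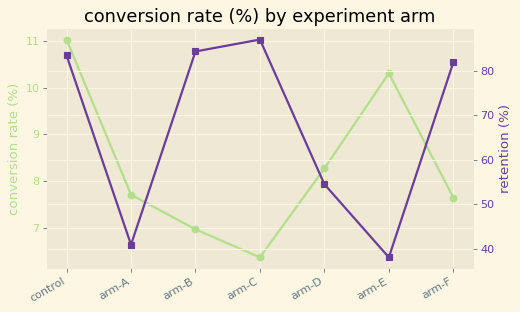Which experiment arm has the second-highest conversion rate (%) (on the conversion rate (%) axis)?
arm-E

Top 3 (on the conversion rate (%) axis): control ≈ 11.0, arm-E ≈ 10.5, arm-D ≈ 8.5.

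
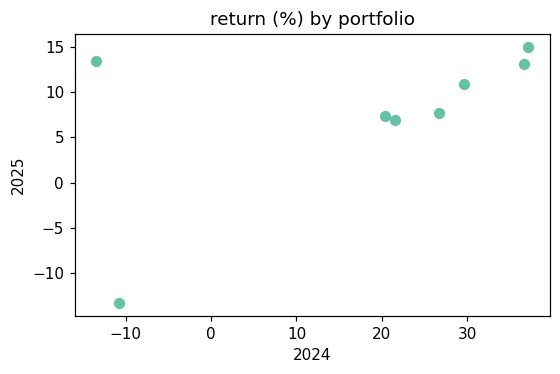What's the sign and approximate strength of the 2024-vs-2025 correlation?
Points are positively correlated; moderate (|r| ≈ 0.6).

positive, moderate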